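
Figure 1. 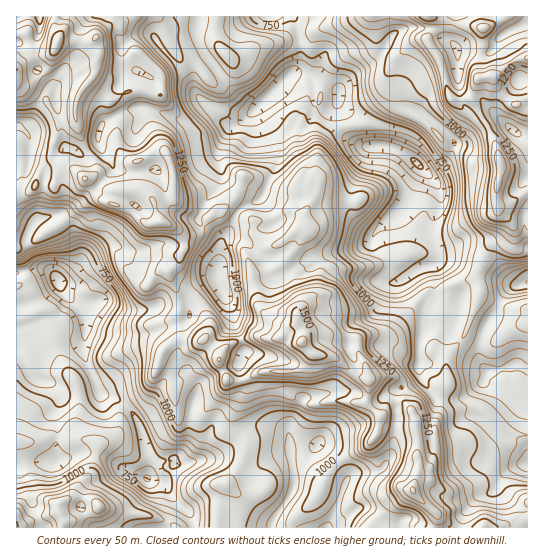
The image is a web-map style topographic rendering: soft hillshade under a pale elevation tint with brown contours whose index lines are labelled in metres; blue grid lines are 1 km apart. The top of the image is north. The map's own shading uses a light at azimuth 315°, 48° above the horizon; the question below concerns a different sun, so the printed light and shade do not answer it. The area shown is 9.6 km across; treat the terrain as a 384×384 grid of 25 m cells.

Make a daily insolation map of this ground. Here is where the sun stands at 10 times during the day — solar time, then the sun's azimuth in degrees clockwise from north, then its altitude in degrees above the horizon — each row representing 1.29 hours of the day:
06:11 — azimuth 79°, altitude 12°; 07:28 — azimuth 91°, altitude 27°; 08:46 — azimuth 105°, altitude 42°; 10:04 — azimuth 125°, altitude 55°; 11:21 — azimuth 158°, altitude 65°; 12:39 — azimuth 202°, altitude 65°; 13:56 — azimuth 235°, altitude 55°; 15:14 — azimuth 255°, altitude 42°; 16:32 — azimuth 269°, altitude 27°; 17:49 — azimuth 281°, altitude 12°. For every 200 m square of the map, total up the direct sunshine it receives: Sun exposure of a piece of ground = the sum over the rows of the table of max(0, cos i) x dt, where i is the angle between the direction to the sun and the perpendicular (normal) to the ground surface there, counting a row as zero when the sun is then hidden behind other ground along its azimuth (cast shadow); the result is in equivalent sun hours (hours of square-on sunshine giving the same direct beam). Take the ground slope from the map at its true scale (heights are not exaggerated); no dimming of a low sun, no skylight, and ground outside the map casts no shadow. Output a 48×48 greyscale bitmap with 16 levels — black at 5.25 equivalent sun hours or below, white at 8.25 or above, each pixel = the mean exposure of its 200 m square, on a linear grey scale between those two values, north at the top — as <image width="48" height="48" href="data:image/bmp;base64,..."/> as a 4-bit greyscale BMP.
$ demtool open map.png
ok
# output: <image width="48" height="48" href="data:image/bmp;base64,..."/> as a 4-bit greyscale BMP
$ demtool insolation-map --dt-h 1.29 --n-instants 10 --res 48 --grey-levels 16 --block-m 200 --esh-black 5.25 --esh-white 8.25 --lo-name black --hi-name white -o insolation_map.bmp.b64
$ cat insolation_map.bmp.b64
<image width="48" height="48" href="data:image/bmp;base64,Qk32BAAAAAAAAHYAAAAoAAAAMAAAADAAAAABAAQAAAAAAIAEAAATCwAAEwsAABAAAAAAAAAAAAAAABEREQAiIiIAMzMzAERERABVVVUAZmZmAHd3dwCIiIgAmZmZAKqqqgC7u7sAzMzMAN3d3QDu7u4A////AKrM3N3e7d2mis3d3a3tzdh7y8m9yVaIzXesub3MyVRWu83u3rnNzNx43cvKimEUe2unrcdIgwRs7M7u7tiMy73s3MyGq6VVikUgCHJDAASb3e7c3dp72qu7urqtqb3Jk2YxA6tQF4rId4m8zLuru7uoZGnJVpvKU8qZUjZpzt3IUza926vKq83dlZu5ibvMmO3u24rO7d7d3MvN3KrKiM3MuIyJm9zM3e7u7u3e2r3d3u7d3LvLqqqty5qam9zM3cvNzMu8p63c3u7tzczc3Lp7u8yZiru7zbuqvLmaaLy+7t3t3czt3typybyImZrMu8zKiqZ5a8u9ze3u7c3dzNzcuapkrLzKvMu8qpWZzdvcvO3u3czLu7vbi5dFq7qazaiJzHi93NzbvMzu7u7dyqm8t0E73IWLzZib3Grcus3Lu6vN3cu7zdzNzbOKypqs3L3dx1zcyZ273bgmmZrdy8zJZiV4qcyrvM3clYvty4zM3LuIZGnN3biRJaupzN3e3t3dmJis3JrN3auKvMzMl2pkjMqrvd3u7t3cqqiZvKisrbI7u8yqq8ur3aqavd3e7t3dyZmbvNypVoEEaJ26uoU3qZu73Ny87t7ctploiJrdh0FGnKrYmrtzR6zM3N27zcu5NspmnMqs2wBoqXiL3LpnZozM3M3czOyBTMq5rN3d2AOHhkJazZMiISnd3c3IEdpCi7y4rN3ttFiauYMBQhEkVzOL3typg6c5vMypy83dppiLzdyDNGm83ccyOM3N7qisuqybzLvNqahrrN3Mqpes3e2pd63dupZoq6urzMzNq6l6vt3dyVQ1q8y8y6zdy8yZqqrM3t3MvLtq3d7u3bqHiIiL3bzd7dvMu6zu25q9rMyM25zu3LupiImsztzd3bqavd3cu8yGe+283cnMu7y5mIqpnMq828vMzduZyrqcyb3Ieb3Mu83JmpmGaqre3Ou7vdqrztzcq3rcmbu828zbeal0Z6m8vczNzdzN7cvJm6at27zd3Ll4Z5g0d6msqpe73M2GiZnGZ5aO24nN25UABIMXqKl8yrjN2kmazcy0eIczWGWMuVEANjBquaqNu7q9ubicqt2VmZcgBGQnpBABM0mrypqaerqdzcWrUXtmqpZmV2QQEDNUasu7uZmVapuc3riLqVQnq4RJmrhRBJqqvMyri8qkas283ap6zKZZtVmXirzJeLzM3cq6zMymrc3MzKzLy7q8Q63bd4vLeIrNy8y8vN2Lzc3bvM3d28zGWc3dt2erurzd3c3MrezNze3Lu93L3dx3mL3d3Jisubu83d25l73th9zcu83bmqt6mc3cvLiJq8us3d25Yp7rmLrN3c27u8xby6zuy8qazd2qzd26dGeavI3d3M2rzbJc2q3t3MzM3u7czd27h2Y3vKy9zc2IeiS8usys3d7dzd3du926iqyYdah6vM2Kg1rMvMmaq7y93t3eyszIrd3IiKYomnVsy9zMzMu2EEm83u7u3KaM3d28l3MnWHGdzd3MzN23ZFm8q83u7dvNzJVc7Q=="/>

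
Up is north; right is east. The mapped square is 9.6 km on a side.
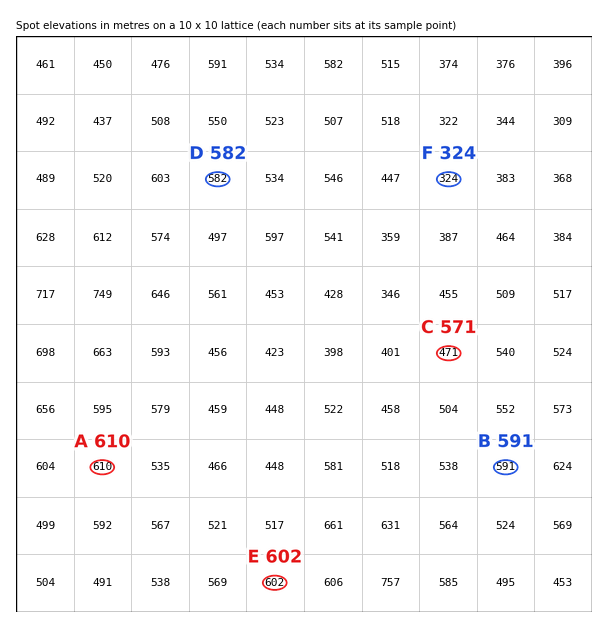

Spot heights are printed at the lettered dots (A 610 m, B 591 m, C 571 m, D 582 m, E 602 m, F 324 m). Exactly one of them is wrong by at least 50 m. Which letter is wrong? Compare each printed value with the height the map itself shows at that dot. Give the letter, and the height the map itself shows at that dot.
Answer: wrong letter C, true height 471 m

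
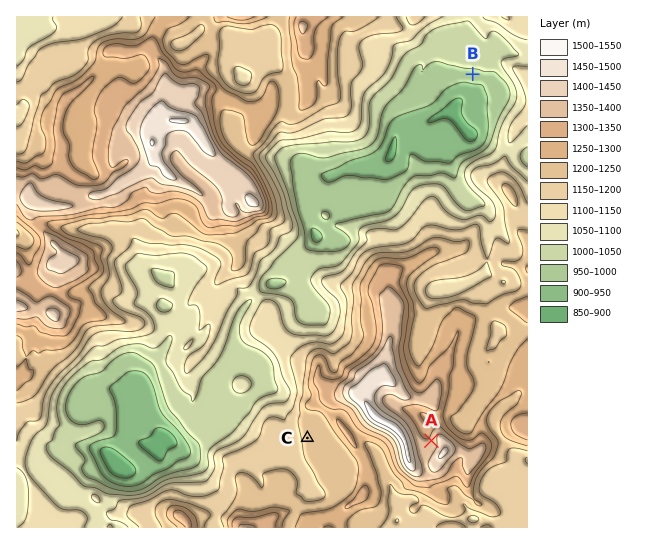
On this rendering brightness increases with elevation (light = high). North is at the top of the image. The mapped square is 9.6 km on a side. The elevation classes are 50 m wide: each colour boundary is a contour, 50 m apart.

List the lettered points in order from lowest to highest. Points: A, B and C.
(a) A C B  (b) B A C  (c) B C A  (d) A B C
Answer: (c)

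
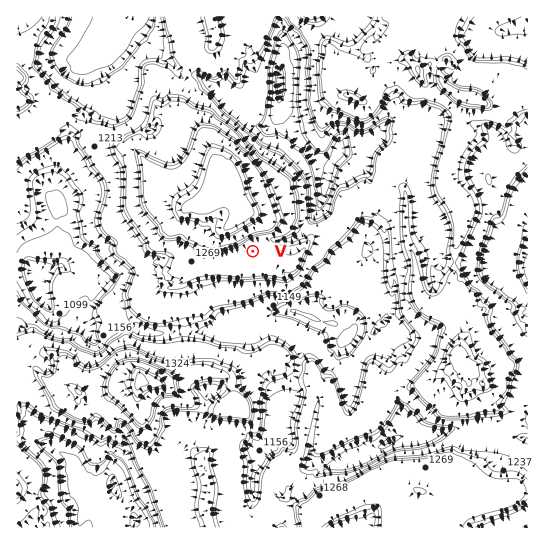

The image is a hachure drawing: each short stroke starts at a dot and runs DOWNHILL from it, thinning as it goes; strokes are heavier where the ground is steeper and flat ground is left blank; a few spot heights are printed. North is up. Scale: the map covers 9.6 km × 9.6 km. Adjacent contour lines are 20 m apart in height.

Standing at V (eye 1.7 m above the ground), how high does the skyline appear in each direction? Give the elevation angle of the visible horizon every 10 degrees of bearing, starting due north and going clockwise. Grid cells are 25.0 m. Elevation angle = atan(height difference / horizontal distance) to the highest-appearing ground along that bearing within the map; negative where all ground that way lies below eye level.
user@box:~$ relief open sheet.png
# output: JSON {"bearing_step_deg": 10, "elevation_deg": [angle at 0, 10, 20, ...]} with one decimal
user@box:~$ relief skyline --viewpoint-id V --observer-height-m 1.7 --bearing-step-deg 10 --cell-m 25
{"bearing_step_deg": 10, "elevation_deg": [9.6, 7.8, 7.2, 6.5, 4.9, 0.6, -0.0, -0.0, -0.0, -0.2, -0.0, 0.1, 0.7, -0.0, -0.0, 0.0, -0.0, -0.1, -0.4, -0.0, -0.1, 1.0, 2.0, 0.7, -0.0, -0.1, -0.1, 1.6, 4.9, 6.7, 8.8, 10.3, 11.0, 11.2, 11.1, 10.6]}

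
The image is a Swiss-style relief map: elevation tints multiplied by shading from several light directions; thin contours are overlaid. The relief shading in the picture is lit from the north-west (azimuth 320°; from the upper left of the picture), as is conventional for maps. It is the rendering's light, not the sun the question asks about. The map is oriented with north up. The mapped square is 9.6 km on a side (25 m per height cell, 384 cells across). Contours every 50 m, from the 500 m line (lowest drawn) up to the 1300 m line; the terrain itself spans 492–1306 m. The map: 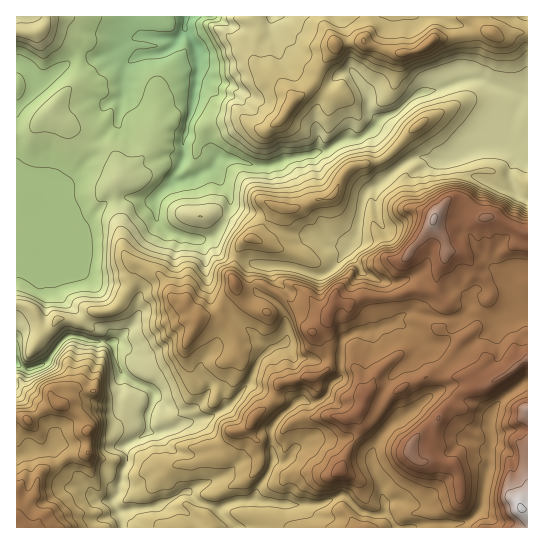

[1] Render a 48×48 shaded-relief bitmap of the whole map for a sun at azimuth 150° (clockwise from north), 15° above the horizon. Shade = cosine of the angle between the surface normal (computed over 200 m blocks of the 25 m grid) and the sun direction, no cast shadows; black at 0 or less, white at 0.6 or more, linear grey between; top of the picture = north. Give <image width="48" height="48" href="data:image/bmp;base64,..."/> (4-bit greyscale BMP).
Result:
<image width="48" height="48" href="data:image/bmp;base64,Qk32BAAAAAAAAHYAAAAoAAAAMAAAADAAAAABAAQAAAAAAIAEAAATCwAAEwsAABAAAAAAAAAAAAAAABEREQAiIiIAMzMzAERERABVVVUAZmZmAHd3dwCIiIgAmZmZAKqqqgC7u7sAzMzMAN3d3QDu7u4A////AGRWV4hlMhEkZTWGVUMzNFEDSZmazXAlh2VEVmZnZUIkRWVEREREMkRmVWh4ncQUZldkVnh2eJlkRYuHVoiaqEeqhmZmatkSRFaYeIunRpu5ZWist6ur7+upmImXV7kAIzSbqbupRWiruXVp11h2fP2YiKzLh5kQEwFJu9yqM1VomqllqTMyE5p3eKvLh4lAA0MkaMyGMCI1Z3mXimQhACmXRYiIZolRE4d1RZyWQAAAI0epmZhkIBjZICd4dXhhIpuYZZ65lAAAAASLqHmoZWjdUAJ5mIhjI4u6hWvIiFZTEAAHzESZmZq+wwAoq7hTRhOrt2i3eGRod1AAbrISNFer21ACmrtxJAA4mIy3aGNXmJcABtkyAAOJrsgAOK3EAAADV43HRXVWmWqQAZ3KgQFZed2jFYz9MAAAA1i2VndWiYm5ADm8ygAWc1m5VGeu6RAAACS3Z4dniJmsUAADfGMjhjNWVEVG30xQAAJ4VlVpqGebkQABSHRCSHQzUyRCWUv2AAA3RWVIymV4p0E3mHNUJGZUVkNCIzPPUlVnVmZEvJZnm5RHq5RVQ0ZnVXVDI2Rt+7zcdUVki6honMY0nMqHVVVmZFdlM3YzeJvdtiNWaJh4m7kyWc26l2ZmhkZ2VFMQABJayUJWVFeYZphDFprLqqh4mWeYdiAQAAACmVIkUhSoZWVCAFN3aKqIeHaIdxJVQQABaWIAMgF2QyAAAAEAI1Z4iIdnd1ZmZUMiaHMAIQABAAAAAAADV4ZYqZh3dmZmZmMjVTEAAQAENENHgwADd8t3u5iJiGZmZmMCQwAAAQAZu6mHd0AAAEuWipiIqmZmZmMAMxERIwAIqZhmZ3QAAASnZ3mXiWZmZmQQNUNXiWAAVnmYiJdDAAB5d4mZZGZmZmUhRWRpq6QABpvLqqhUVRAph3iXIHdmZmYyVlQ0RXYAJom8zLlSM0AEmGMxAHd2ZmdlaHQAACQQEhE2m9tyAAAANjAAAGZmZlV4mrggABIQAAAABLykAAAAAAAAFWZ3dlRWiKuFQzMQAAAAAG3bUAAAAABGZHd3d2RFZnmmd1QhEgAAAAfN2EQgAARWY3h3iHZUVniWaHdnrKZBAAAUnah2UyI0VniIiHZVVXiXV4ma3/7bdAAABt26h2VFZmiIiHdUVWeYR4iZrv/tvJQgAH7sqHd2Z0aId3d1VVaZNWVmRs7Lq8umEAbdyod3dzNnd3ZmVVZ5QjIzIEzbmsurgQAou6h3dlIld3dmRVZ4UiACMhbdmbuJuzAASJh3doUSaIiHVVZ4cyEEVTJ8poiHfMUAAld3d3dSNnd3VVZ4hDM1ZkI3p1aHetuGQ0Z3iGeGNGZnZEVohDNVVUNEnIeZq//Kh3eJmXiqdWZmZDNHdTNFVEREfvy7zf//26q7y6vMqIh3dmU1ZURFVURESv7Lho3//9ze7bzMqYmHd3h0ZmVFZVRDE2h3MABN7czMzZebqYiId3iWVDJFZURDEAAEMiABV3Znd0NqqYmId3ioQwA2dkREMAECVEMAE1QTRA=="/>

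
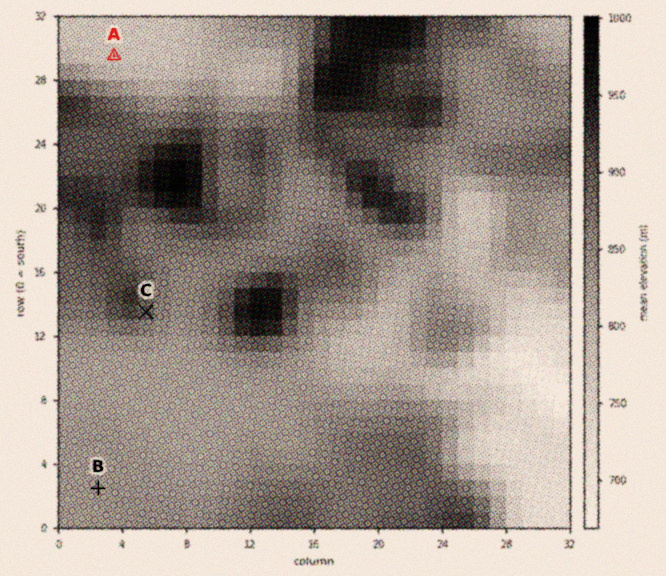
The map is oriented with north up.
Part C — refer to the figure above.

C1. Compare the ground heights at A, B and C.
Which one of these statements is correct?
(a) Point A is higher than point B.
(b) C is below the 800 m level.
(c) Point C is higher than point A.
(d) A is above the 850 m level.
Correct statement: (c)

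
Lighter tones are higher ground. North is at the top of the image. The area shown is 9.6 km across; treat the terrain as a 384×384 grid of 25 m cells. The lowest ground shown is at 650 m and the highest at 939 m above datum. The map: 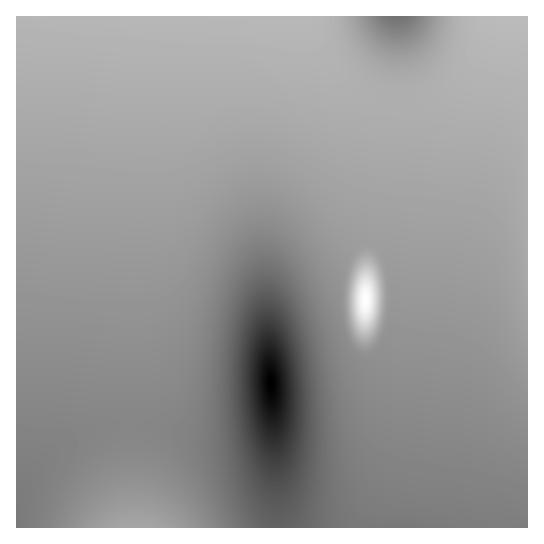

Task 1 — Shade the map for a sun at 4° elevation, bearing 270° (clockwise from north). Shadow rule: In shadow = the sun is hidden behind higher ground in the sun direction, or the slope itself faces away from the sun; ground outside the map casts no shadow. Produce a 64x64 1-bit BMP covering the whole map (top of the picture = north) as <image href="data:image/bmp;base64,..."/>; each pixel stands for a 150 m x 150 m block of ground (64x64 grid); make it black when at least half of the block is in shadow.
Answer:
<image width="64" height="64" href="data:image/bmp;base64,Qk0+AgAAAAAAAD4AAAAoAAAAQAAAAEAAAAABAAEAAAAAAAACAAATCwAAEwsAAAIAAAAAAAAA////AAAAAAAAAAAAAAAAAAAAAAAAAAAAAAAAAAAAAAAAAAAAAAAAAAAAAAAAAAAAAAAAAAAAAAAAAAAAAAAAAAAAAAAAAAAAAAAADgAAAAAAAAAfAAAAAAAAAB+AAAAAAAAAH4AAAAAAAAA/gAAAAAAAAD/AAAAAAAAAP8AAAAAAAAA/wAAAAAAAAD/AAAAAAAAAP8AAAAAAAAB/wAAAAAAAAH/AAAAAAAAAf8AAAAAAAAB/gAAAAAAAAD+AAAAAAAAAP4AOAAAAAAA/AA+AAAAAAD8AD+AAAAAAPgAP+AAAAAAeAA/8AAAAAAgAD/4AAAAAAAAP/AAAAAAAAA/4AAAAAAAAD+AAAAAAAAAPgAAAAAAAAA4AAAAAAAAAAAAAAAAAAAAAAAAAAAAAAAAAAAAAAAAAAAAAAAAAAAAAAAAAAAAAAAAAAAAAAAAAAAAAAAAAAAAAAAAAAAAAAAAAAAAAAAAAAAAAAAAAAAAAAAAAAAAAAAAAAAAAAAAAAAAAAAAAAAAAAAAAAAAAAAAAAAAAAAAAAAAAAAAAAAAAAAAAAAAAAAAAAAAAAAAAAAAAAAAAAAAAAAAAAAAAAAAAAAAAAAAAAAAAAAAAAAAAAAAAAAAAAAAAAAAAAAAAAAAAAAAAAAAAAAAAAAAAAAAAAAAAAAAAAAAAAAAAAAAIAAAAAAAAAD4AAA=="/>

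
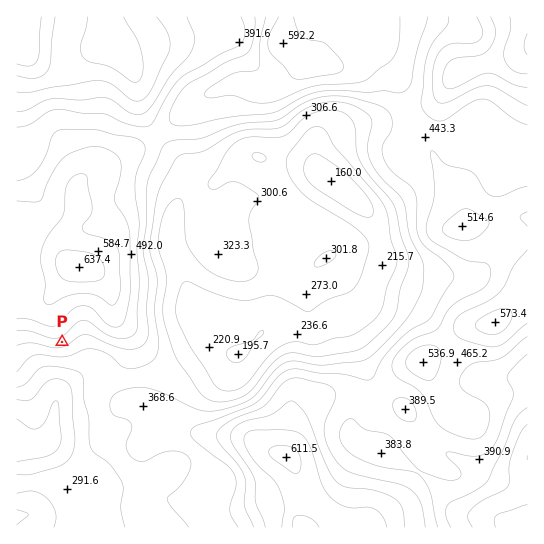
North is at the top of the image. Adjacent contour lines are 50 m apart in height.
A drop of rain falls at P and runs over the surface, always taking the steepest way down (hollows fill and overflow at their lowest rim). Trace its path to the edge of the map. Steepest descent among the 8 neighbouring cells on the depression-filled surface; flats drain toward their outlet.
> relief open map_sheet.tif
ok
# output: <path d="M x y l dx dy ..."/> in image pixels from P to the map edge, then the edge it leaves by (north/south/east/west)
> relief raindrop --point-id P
<path d="M62 342l0 43-3 4 0 4-2 5 0 5-2 2 0 6-1 2 0 8-1 1-2 12-4 8-4 0-6 4-19 0-1-1"/>
exit: west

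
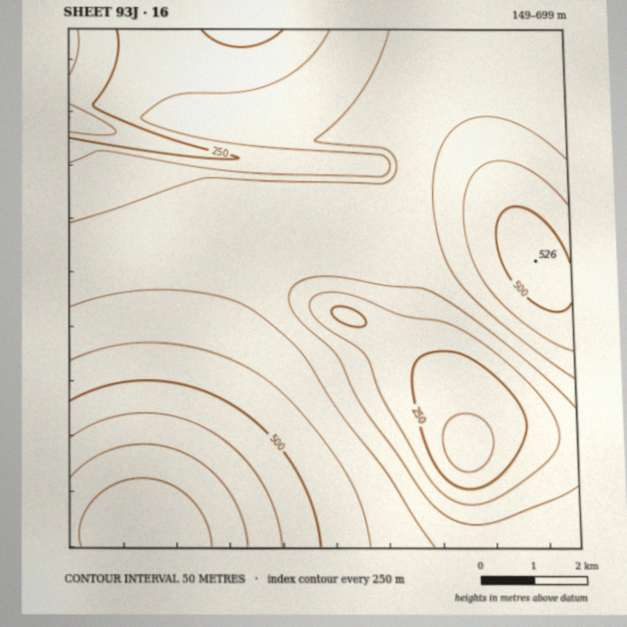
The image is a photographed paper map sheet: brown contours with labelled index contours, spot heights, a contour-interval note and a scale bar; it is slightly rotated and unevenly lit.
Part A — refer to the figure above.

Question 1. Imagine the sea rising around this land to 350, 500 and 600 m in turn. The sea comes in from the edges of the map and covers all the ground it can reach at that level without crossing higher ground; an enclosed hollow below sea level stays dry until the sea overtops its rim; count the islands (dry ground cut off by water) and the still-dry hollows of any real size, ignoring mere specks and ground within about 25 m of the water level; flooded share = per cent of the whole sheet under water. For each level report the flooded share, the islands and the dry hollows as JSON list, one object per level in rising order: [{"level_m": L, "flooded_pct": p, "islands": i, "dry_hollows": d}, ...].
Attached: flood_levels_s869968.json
[{"level_m": 350, "flooded_pct": 35, "islands": 0, "dry_hollows": 0}, {"level_m": 500, "flooded_pct": 85, "islands": 0, "dry_hollows": 0}, {"level_m": 600, "flooded_pct": 94, "islands": 0, "dry_hollows": 0}]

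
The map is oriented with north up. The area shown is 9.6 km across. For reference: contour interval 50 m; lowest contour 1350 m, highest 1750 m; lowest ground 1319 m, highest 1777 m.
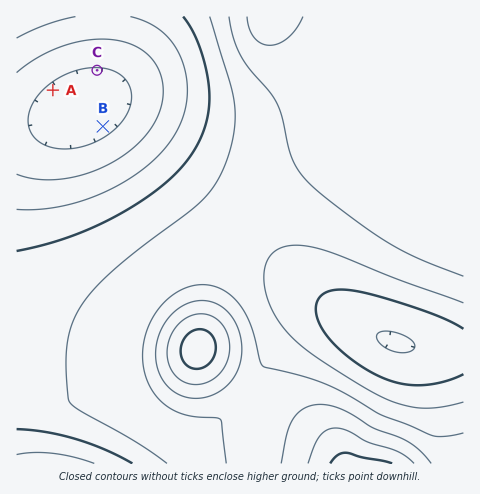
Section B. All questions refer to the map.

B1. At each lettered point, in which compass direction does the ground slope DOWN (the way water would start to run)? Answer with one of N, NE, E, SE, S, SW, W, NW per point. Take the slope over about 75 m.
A SE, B NW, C S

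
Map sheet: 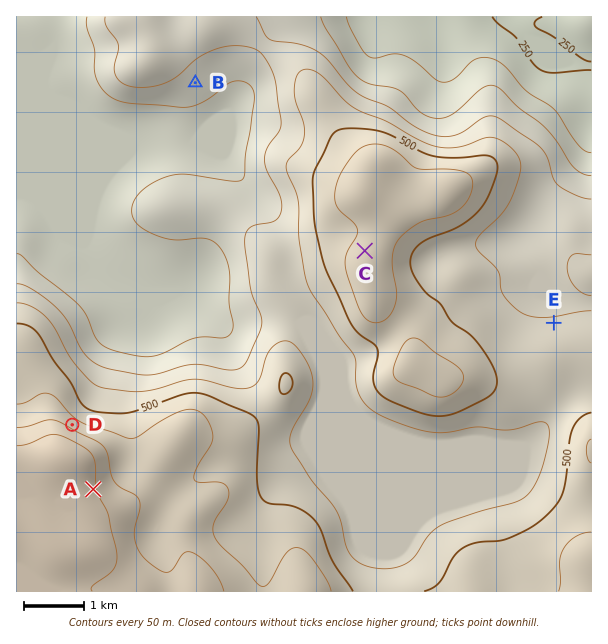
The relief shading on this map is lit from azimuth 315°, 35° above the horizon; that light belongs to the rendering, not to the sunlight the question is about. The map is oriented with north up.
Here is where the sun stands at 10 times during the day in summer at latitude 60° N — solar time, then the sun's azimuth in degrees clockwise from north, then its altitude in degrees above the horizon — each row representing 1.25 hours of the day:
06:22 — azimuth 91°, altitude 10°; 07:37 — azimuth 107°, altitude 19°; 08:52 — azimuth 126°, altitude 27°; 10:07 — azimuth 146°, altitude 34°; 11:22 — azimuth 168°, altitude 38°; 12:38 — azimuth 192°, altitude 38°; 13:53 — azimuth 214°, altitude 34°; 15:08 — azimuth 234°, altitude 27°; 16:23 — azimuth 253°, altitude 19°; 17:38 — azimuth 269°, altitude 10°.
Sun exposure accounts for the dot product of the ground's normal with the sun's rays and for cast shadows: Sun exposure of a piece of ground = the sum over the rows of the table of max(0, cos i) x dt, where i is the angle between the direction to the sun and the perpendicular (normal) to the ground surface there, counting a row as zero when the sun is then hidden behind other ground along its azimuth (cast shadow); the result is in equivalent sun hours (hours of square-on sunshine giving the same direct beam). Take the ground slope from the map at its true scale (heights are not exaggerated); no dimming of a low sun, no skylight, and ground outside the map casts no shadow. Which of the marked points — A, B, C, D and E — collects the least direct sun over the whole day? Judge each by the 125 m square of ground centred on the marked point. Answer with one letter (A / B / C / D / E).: D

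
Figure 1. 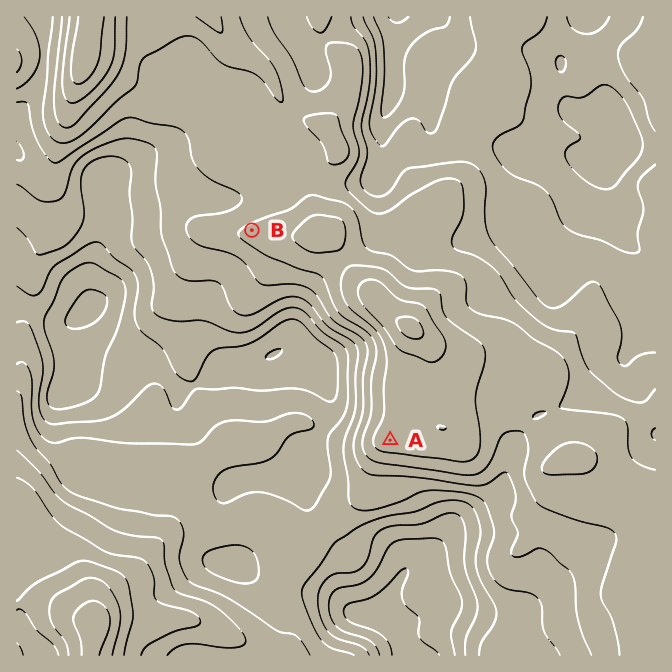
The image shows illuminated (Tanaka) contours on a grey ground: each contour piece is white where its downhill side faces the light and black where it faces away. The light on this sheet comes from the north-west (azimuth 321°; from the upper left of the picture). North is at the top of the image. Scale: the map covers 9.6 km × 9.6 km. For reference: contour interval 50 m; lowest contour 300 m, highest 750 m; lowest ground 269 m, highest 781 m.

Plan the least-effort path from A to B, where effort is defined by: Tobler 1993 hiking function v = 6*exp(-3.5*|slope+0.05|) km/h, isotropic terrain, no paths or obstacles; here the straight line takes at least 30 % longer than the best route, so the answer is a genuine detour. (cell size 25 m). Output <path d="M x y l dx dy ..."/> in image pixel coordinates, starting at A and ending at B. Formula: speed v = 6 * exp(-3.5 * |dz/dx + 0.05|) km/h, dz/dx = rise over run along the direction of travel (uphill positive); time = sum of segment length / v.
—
<path d="M390 440l0-33-8-17 0-42-7-13-11-12-17-8-9-8-13-27-7-7-50-25-14-15-2-3"/>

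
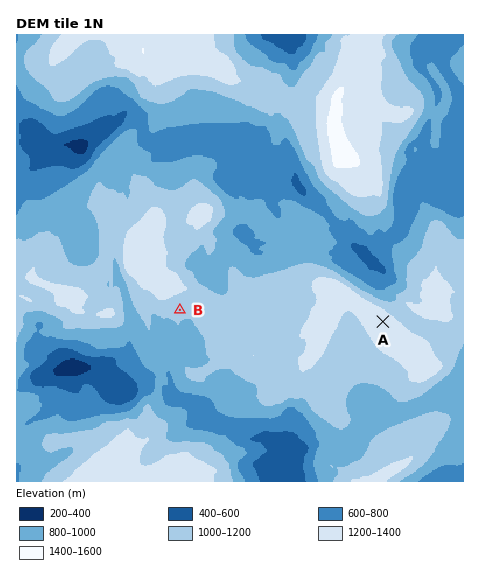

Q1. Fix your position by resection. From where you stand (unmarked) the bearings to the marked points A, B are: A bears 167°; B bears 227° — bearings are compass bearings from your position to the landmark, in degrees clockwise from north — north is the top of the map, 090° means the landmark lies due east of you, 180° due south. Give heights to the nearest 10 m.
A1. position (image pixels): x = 345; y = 156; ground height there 1420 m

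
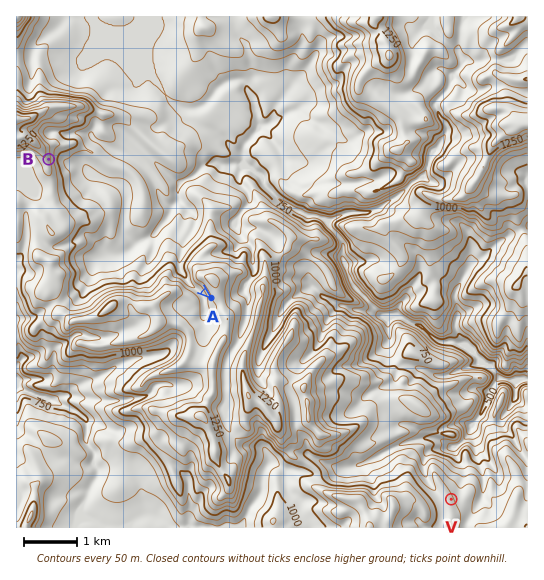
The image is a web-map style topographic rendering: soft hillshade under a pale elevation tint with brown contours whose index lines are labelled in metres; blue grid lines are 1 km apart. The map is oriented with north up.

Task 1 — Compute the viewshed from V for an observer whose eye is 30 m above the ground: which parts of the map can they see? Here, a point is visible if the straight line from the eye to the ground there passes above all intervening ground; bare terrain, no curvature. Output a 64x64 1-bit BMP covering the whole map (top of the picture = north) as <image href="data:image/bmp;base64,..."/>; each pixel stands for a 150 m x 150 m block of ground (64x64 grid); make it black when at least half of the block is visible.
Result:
<image width="64" height="64" href="data:image/bmp;base64,Qk0+AgAAAAAAAD4AAAAoAAAAQAAAAEAAAAABAAEAAAAAAAACAAATCwAAEwsAAAIAAAAAAAAA////AAAAAAAAAAAAAAAG/QAAAAAAAB98AAAAAAAAH/wAAAAAAAA/vgAAAAAAAH+eAAAAAAAAd5YAAAAAAABkhgAAAAAAAECMAAAAAAAAAJwAAAAAAAAAGAAAAAAAAAAwAAAAAAPCBiAAAAAAwD4YIgAAAADMHnwQAAAAAAwP85gAAAAAD4/B2AAAAAAP4AEZAAAAAA/wAxAAAAAADvgB8AAAAAAGAAANAAAAAAMABg8AAAAAAcAAHwAAAAAAYAA/AAAAAAAwAH8AAAAAAAAA/gAAAAAAAAz/AAAAAAAAHAcAAAAAAAA/hwAAAAAAAB/vAAAAAAAACv8AAAAAAAfOeAAAAAABA/8BAAAAAAEB/wAAAAAAAAH/AAAAAAAAA/+AAAAAAA8/f8AAAAAAMH//8AAAAAAAf/j4AAAAAAAB8fwAAAAAAgA//gAAAAAHAD//AAAAAAn8MP4AAAAAAAMA4AAAAAAAAIBgAAAAAAAAwDAAAAAAAAfAEAAAAAAAA4AYAAAAAAAAgB8AAAAAAAAgDwAAAAAAAAAPAAAAAAAAMAwAAAAAAAAAAAAAAAAAOAAAAAAAAAB4AAAAAAAAADgAAAAAAAAAGAAAAAAAAAAYAAAAAAAIAA8AAAAAAD4AAwAAAAAB/8AAAAAAAAPp4AAAAAAAA//gAAAAAAAB/+AAAAAAAAB/4AAAAA=="/>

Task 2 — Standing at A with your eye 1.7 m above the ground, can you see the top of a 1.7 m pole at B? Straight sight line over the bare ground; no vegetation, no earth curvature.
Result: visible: true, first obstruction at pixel None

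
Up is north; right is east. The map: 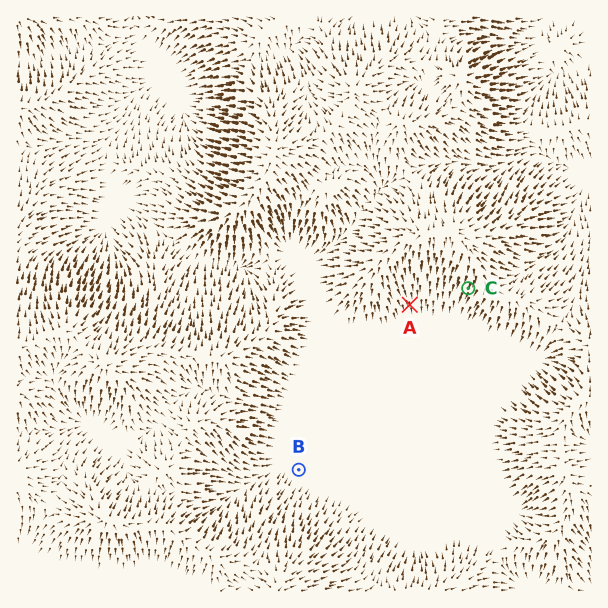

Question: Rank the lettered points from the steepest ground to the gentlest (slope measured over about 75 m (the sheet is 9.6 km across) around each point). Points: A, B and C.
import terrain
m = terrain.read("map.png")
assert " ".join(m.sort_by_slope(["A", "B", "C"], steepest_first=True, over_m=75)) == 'C A B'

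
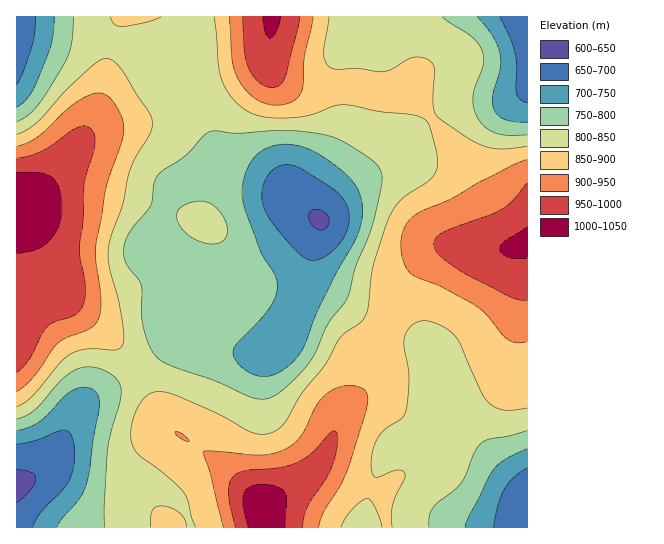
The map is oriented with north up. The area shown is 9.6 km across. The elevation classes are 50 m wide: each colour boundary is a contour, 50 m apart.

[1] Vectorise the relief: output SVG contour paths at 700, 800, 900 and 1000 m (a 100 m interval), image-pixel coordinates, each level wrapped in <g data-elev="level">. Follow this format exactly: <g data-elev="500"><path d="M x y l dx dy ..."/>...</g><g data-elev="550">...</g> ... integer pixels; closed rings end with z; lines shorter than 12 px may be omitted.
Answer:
<g data-elev="700"><path d="M494 527l4-21 7-17 9-12 13-9"/><path d="M17 444l17-3 29-11 7 3 4 9 0 20-4 17-7 11-22 23-8 14"/><path d="M309 260l-11-7-17-20-12-15-6-12-1-12 3-13 6-10 10-6 8 0 9 2 29 18 14 11 7 13 1 8-1 9-3 9-5 8-9 9-8 6-8 2z"/><path d="M527 103l-7-4-3-5 0-28-2-13-5-15-10-21"/><path d="M35 17l0 16-3 13-9 27-6 12"/></g><g data-elev="800"><path d="M429 527l0-10 3-8 29-26 5-9 8-21 7-9 8-5 20-3 18-6"/><path d="M17 419l9-3 9-6 27-31 15-10 9-2 11 1 12 5 8 6 3 7 1 8-13 55-4 56 1 22"/><path d="M254 398l-40-18-44-15-9-4-6-6-7-12-5-18-2-40-15-23-3-9 2-10 6-14 19-23 4-23 4-8 5-5 23-15 22-22 7-2 23 2 49-3 23 2 20 4 14 6 22 13 10 8 4 7 2 7 0 8-9 40-17 41-9 32-19 27-17 36-16 17-18 17-11 4z"/><path d="M206 243l12 0 5-2 3-4 1-10-5-12-7-8-9-5-12 0-11 4-5 4-1 4 0 5 3 7 11 11z"/><path d="M527 135l-18 0-11-1-11-5-8-8-5-11-1-12 2-11 8-22-1-14-3-6-6-7-31-21"/><path d="M73 17l-1 26-8 20-27 43-10 10-10 6"/></g><g data-elev="900"><path d="M319 527l5-16 15-24 7-13 19-60 3-12-1-7-2-5-7-3-8-1-9 1-15 7-10 12-16 31-8 8-10 6-12 3-12 1-54-4 19 76"/><path d="M185 441l4 1 0-1-7-7-7-3 2 4z"/><path d="M17 391l8-5 9-9 24-34 8-5 24-9 5-5 4-6 2-19-5-40 0-14 10-59 17-48 1-9-1-8-5-12-8-11-8-5-8 1-11 4-12 8-34 32-10 5-10 3"/><path d="M527 159l-13 6-33 16-31 18-34 15-6 5-5 8-3 8-1 10 3 17 3 7 4 5 31 13 34 19 10 8 16 20 7 6 8 3 10-1"/><path d="M230 17l2 42 6 20 8 11 9 9 11 5 11 1 16-4 5-4 4-6 2-34 9-40"/></g><g data-elev="1000"><path d="M285 527l2-28-2-6-7-6-16-3-12 3-6 7-1 12 5 21"/><path d="M17 254l20-5 12-8 10-15 3-17-3-20-3-7-5-5-10-4-24-1"/><path d="M527 227l-23 15-4 7 2 5 7 3 8 2 10-1"/><path d="M263 17l2 16 2 4 3 1 3-1 4-6 4-14"/></g>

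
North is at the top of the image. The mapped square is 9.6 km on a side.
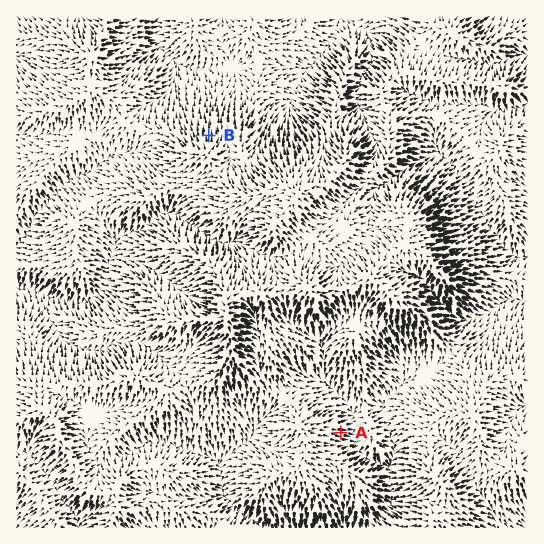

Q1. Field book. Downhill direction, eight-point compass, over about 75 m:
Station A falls E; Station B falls N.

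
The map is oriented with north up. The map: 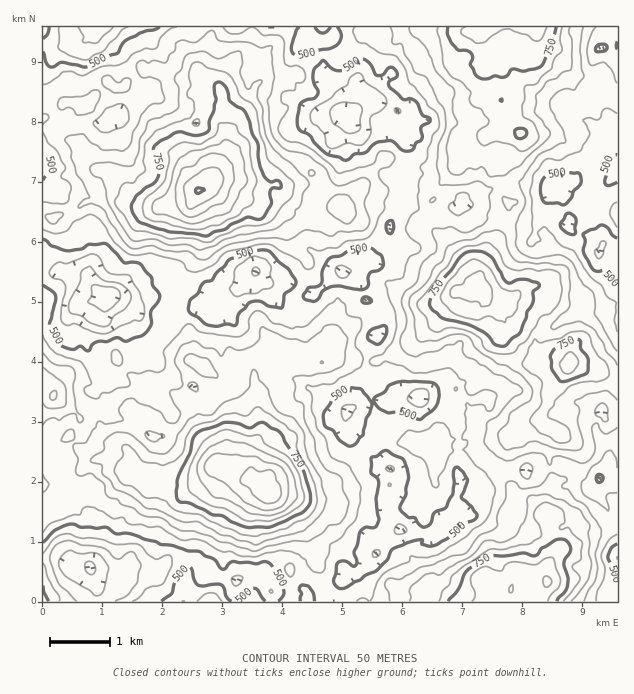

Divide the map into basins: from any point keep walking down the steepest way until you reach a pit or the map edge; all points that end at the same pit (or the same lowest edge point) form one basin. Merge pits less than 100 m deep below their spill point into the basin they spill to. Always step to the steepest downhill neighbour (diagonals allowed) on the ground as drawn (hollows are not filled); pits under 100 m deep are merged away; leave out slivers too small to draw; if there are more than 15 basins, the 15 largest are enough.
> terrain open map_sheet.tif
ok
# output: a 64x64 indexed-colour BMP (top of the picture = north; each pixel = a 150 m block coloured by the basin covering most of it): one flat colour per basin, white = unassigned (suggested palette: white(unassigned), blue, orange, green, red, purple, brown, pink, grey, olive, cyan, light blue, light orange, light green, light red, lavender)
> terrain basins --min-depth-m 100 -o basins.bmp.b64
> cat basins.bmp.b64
<image width="64" height="64" href="data:image/bmp;base64,Qk12CAAAAAAAAHYAAAAoAAAAQAAAAEAAAAABAAQAAAAAAAAIAAATCwAAEwsAABAAAAAAAAAA////ALR3HwAOf/8ALKAsACgn1gC9Z5QAS1aMAMJ34wB/f38AIr28AM++FwDox64AeLv/AIrfmACWmP8A1bDFABERERERERERERERERERERERERERERERERERERd3d3d3EREREREREREREREREREREREREREREREREREREXd3d3cRERERERERERERERERERERERERERERERERERERd3d3dxERERERERERERERERERERERERERERERERERERF3d3d3ERERERERERERERERERERERERERERERERERERERd3d3cRERERERERERERERERERERERERERERERERERERF3d3dxERERERERERERERERERERERERERERERERERERERd3d3ERERERERERERERERERERERERERERERERERERERcXd3cRERERERERERERERERERERERERERERERERERERERF3dxEREREREREREREREREREREREREREREREREREREXd3d3EREREREREREREREREREREREREREREREREREREXd3d3cRERERERERERERERERERERERERERERERERERERd3d3dxERERERERERERERERERERERERERERERERERERF3d3d3ERERERERERERERERERERERERERERERERERERERd3d3cRERERERERERERERERERERERERERERERERERERF3d3dxERERERERERERERERERERERERERERERERERERF3d3d3EREREREREREREREREREREREREREREREREREREXd3d3cRERERMRERERERERERERERERERERERERERERERF3d3dxERETMzERERERERERERERERERERERERERERERERd3d3ERERMzMRERERERERERERERERERERERERERERERF3d3cRETMzMxERERERERERERERERERERERERERERERERdxERETMzMzERERERERERERERERERERERERERERERERERERETMzMzMRERERERERERERERERERERERERERERERERERETMzMzMzETMxERERERERERERERERERERERERERERERETMzMzMzMzMzERERERERERERERERERERERERERERERERMzMzMzMzMzMRERERERERERERERERERERERERERERESIzMzMzMzMzMzRERBERERERERERERERERERERERERIiIjMzMzMzMzMzNERERBERFEQTMzMxERERERERERIiIiIiMzMzMzMzMzNERERERERERDMzMzMREREREREREiIiIiIzMzMzMzMzM0REREREREREQzMzMzMREREREREiIiIiIjMzMzMzMzM0REREREREREREQzMzMzERERERIiIiIiIiMzMzMzMzM0RERERERERERERDMzMzMxERERIiIiIiIiIzMzMzMzMzREREREREREREREREMzMzMRERIiIiIiIiIjMzMzMzMzNEREREREREREREREREREQzEREiIiIiIiIiMzMzMzMzMzREREREREREREREREREREQzEiIiIiIiIiIzMzMzMzMzM0REREREREREREREREREQzMiIiIiIiIiIjMzMzMzMzMzNEREREREREREREREREQzMxIiIiIiIiIiMzMzMzMzMzM0REREREREREREREREMzMxEiIiIiIiIiIzMzMzMzMzMzREREREREREREREREMzMxESIiIiIiIiIjMzMzMzMzMzM0REREREREREREREMzMxEREiIiIiIiIiMzMzMzMzMzMzRERERERERERERERDMxERERIiIiIiIiIzMzMzMzMzMzNEREREREREREREREQxEREREiIiIiIiIjMzMzMzMzMzM0REREREREREREREREERERERIiIiIiIiZmYzMzMzMzM0REREREQREUREREREQREREREiIiIiIiJmZmMzNmZmZjREREREQRERVURERERBERERESIiIiIiImZmZmZmZmZmZERBERERERVVVEREREQRERERIiIiIiIiZmZmZmZmZmZmEREVVVVVVVVVRERERBERERIiIiIiIiJmZmZmZmZmZmYVVVVVVVVVVVVEREREQREREiIiIiIiImZmZmZmZmZmZhFVVVVVVVVVVVRFVVVFERESIiIiIiIiZmZmZmZmZmYREVVVVVVVVVVVVVVVVVUREREiIiIiIiJmZmZmZmZmZhERFVVVVVVVVVVVVVVVVVERERIiIiIiImZmZmZmZmZmEREVVVVVVVVVVVVVVVVVVREREiIiIiIiZmZmZmZmZmYRERVVVVVVVVVVVVVVVVVVEREiIiIiIiJmZmZmZmZmZmERFVVVVVVVVVVVVVVVVVERESIiIiIiImZmZmZmZmZmZhERVVVVVVVVVVVVVVVVURERIiIiIiIiZmZmZmZmZmZmZhEVVVVVVVVVVVVVVVVVERIiIiIiIiJmZmZmZmZmZmZmERVVVVVVVVVVVVVVVVVRIiIiIiIiImZmZmZmZmZmZhEREVVVVVVVVVVVVVVVVVUiIiIiIiIiZmZmZmZmZmZhEREVVVVVVVVVVVVVVVVVVSIiIiIiIiJmZmZmZmZmZmEREVVVVVVVVVVVVVVVVVVVIiIiIiIiImZmZmZmZmZmZhERVVVVVVVVVVVVVVVVERERIiIiIiIiZmZmZmZmZmZmEREVVVVVVVVVVVVVVVURERESIiIiIiJmZmZmZmZmZmZhERVVVVVVVVVVVVVVVVERERESIiIiImZmZmZmZmZmZmERFVVVVVVVVRFVVVVVVRERERIiIiIi"/>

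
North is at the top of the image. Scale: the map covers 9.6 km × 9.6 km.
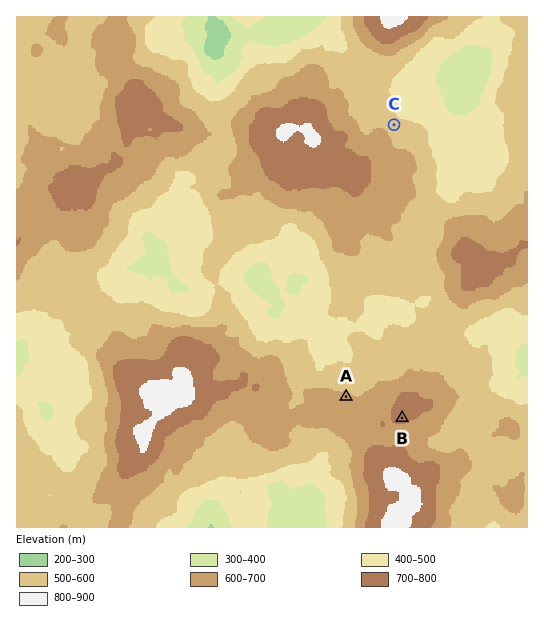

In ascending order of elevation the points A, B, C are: C A B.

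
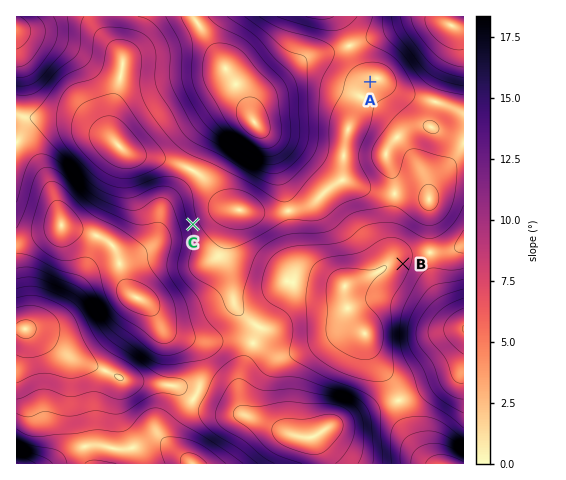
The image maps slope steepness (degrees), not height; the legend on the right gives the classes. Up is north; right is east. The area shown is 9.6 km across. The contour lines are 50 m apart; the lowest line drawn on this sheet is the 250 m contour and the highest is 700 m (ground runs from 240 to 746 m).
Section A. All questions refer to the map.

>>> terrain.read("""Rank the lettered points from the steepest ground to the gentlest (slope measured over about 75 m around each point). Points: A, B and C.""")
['C', 'B', 'A']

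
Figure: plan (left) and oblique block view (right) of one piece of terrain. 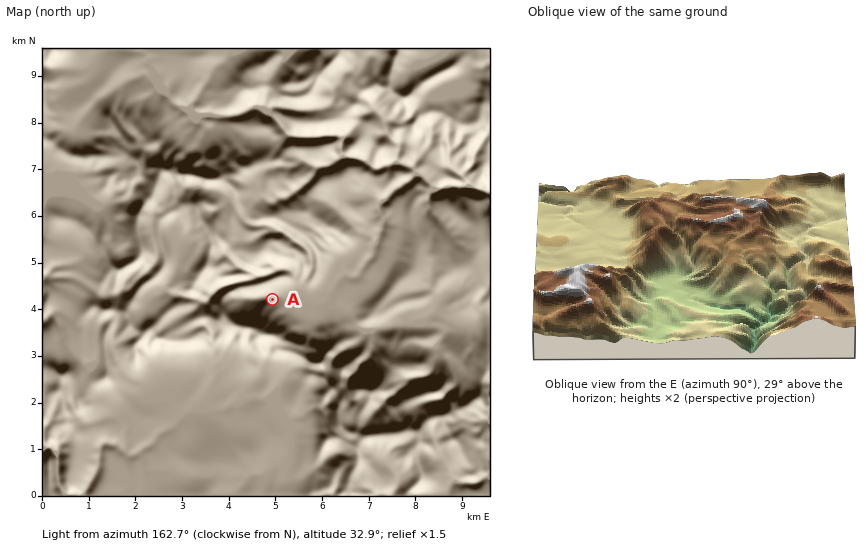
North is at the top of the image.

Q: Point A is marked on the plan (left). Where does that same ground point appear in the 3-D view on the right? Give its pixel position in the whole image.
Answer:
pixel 674 266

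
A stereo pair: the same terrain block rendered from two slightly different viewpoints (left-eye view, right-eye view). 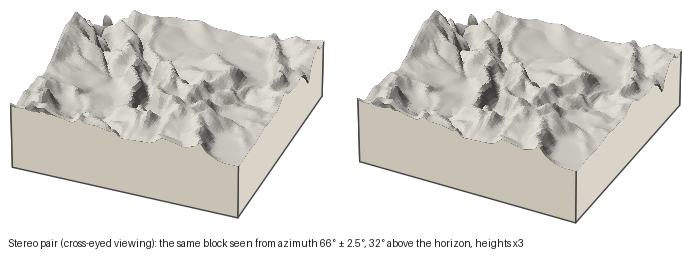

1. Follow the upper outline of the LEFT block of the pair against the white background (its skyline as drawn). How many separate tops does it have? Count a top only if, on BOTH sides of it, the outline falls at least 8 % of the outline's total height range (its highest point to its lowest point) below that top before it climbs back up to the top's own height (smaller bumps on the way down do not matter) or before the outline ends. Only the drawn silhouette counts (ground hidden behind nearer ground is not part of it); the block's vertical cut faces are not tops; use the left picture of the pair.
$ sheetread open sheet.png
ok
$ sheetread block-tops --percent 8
3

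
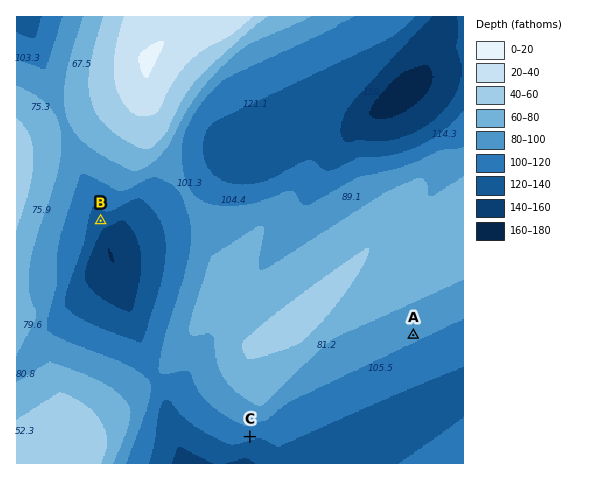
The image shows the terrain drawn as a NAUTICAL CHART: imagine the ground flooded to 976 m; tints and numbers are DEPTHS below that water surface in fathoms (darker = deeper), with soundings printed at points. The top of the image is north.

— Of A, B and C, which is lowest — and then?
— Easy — B C A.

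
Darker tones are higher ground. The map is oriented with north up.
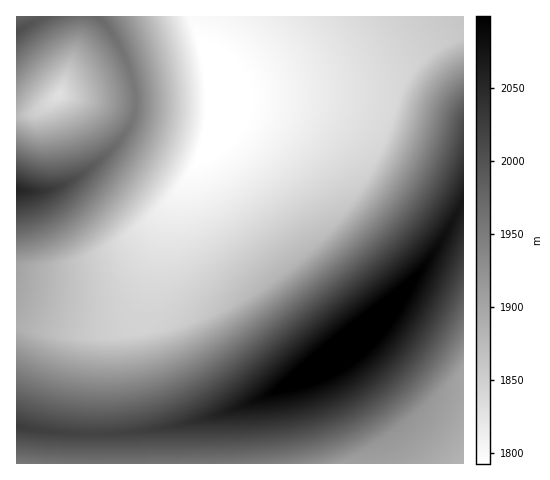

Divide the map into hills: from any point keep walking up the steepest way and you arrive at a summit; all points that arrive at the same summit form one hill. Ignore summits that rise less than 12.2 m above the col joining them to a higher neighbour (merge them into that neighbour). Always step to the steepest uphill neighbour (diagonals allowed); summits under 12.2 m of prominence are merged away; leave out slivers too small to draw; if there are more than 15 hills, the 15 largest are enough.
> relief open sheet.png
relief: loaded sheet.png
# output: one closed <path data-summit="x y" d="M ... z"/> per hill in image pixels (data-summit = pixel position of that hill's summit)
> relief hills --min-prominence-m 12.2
<path data-summit="349 344" d="M463 16l-271 1 0 4 15 39 4 16 2 19-1 27-5 18-9 21-28 39-30 114-10 15-19 5-38 2-57-8 1 136 447-1z"/><path data-summit="17 189" d="M210 86l-114 13-19 0-17-5-19 15-9 5-16 3 1 211 40 6 40 2 25-4 12-7 12-28 24-97 23-31 16-32 4-26 0-16z"/><path data-summit="17 32" d="M192 16l-175 0-1 100 16-2 16-9 12-11 17 5 19 0 57-6 4-2 5 1 4-2 9 1 1-3 12 2 1-3 13-1 8 0 1 2-4-28z"/>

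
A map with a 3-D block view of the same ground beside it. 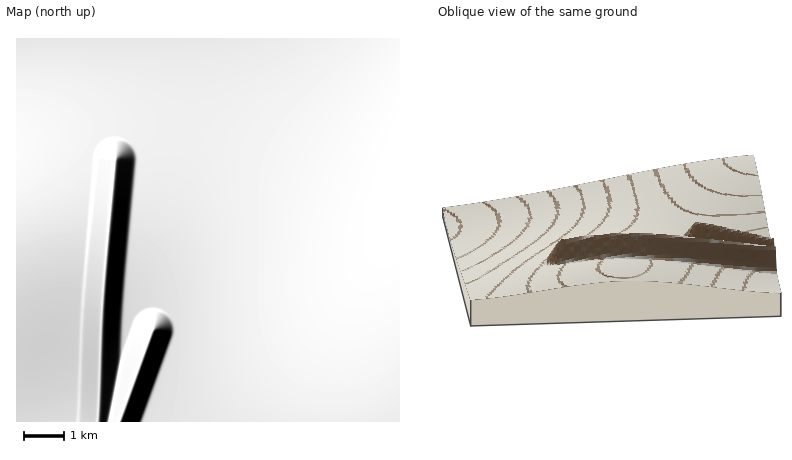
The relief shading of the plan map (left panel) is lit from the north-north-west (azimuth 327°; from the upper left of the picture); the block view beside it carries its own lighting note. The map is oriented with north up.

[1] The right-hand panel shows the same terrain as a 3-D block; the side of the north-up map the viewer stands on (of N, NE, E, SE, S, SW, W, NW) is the W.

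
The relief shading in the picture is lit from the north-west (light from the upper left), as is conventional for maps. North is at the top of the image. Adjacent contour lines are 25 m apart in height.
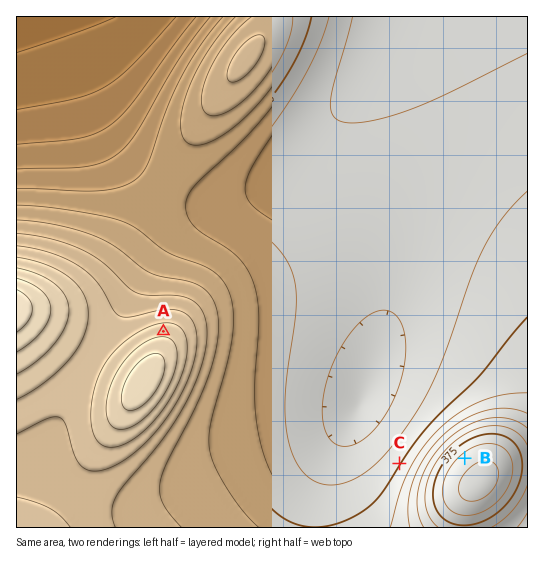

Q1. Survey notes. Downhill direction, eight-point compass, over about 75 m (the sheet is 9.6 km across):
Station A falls N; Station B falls NW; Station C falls NW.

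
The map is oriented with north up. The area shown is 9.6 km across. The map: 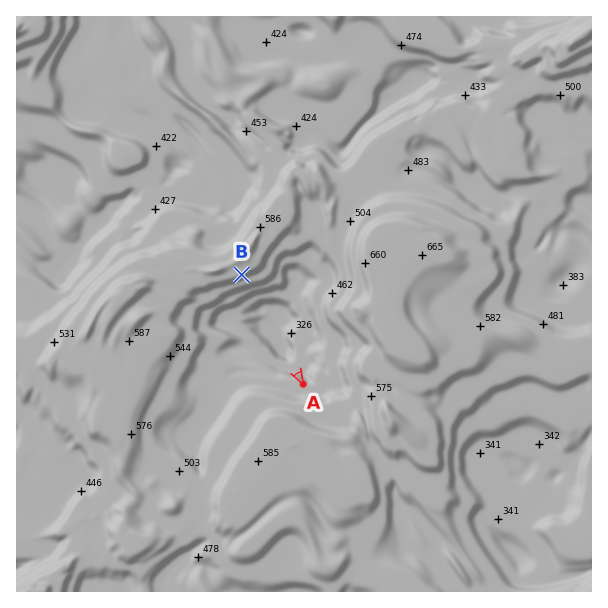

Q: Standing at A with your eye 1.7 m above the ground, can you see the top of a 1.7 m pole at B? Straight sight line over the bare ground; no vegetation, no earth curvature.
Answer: yes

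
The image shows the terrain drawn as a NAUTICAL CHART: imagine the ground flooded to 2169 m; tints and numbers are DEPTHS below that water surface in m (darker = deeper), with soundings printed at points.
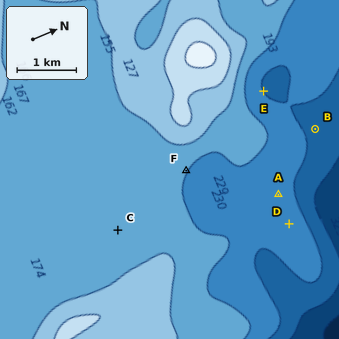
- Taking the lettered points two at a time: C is above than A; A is above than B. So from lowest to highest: B A C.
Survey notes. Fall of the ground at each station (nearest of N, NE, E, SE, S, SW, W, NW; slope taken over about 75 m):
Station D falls N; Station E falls N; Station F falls NE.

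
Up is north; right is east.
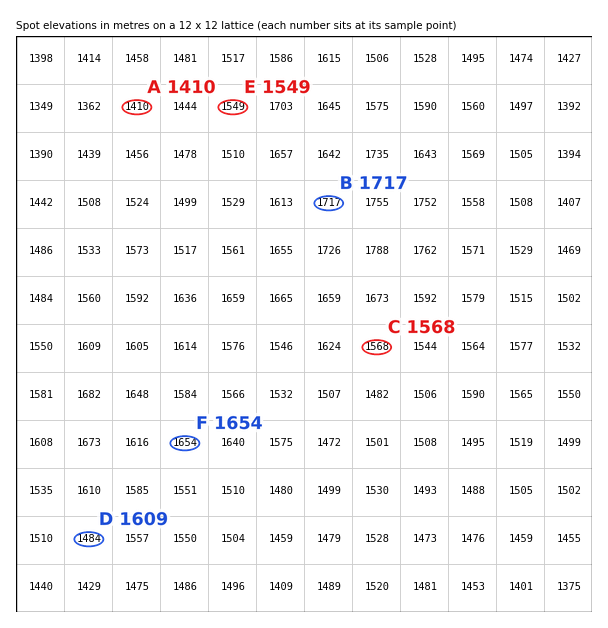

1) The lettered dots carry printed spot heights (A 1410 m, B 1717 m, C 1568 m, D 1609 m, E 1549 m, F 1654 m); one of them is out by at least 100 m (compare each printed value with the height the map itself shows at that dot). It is D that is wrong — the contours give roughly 1484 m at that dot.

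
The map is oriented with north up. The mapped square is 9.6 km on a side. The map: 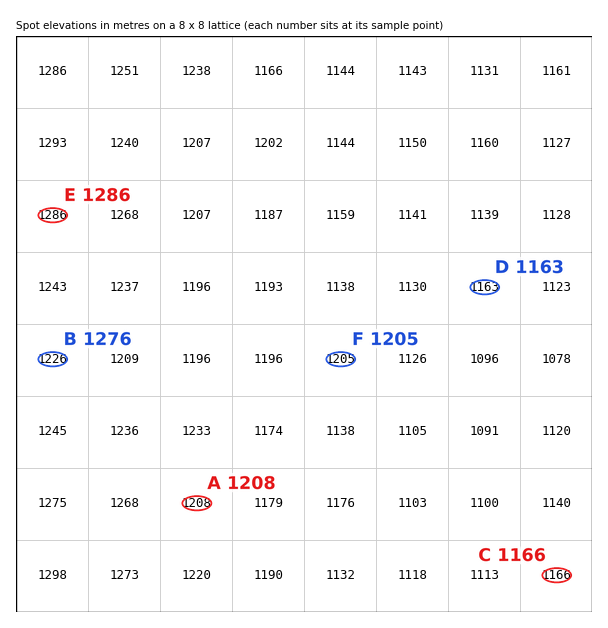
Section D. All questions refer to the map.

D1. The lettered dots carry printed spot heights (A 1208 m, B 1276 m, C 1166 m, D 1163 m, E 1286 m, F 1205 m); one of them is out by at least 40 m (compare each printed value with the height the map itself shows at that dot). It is B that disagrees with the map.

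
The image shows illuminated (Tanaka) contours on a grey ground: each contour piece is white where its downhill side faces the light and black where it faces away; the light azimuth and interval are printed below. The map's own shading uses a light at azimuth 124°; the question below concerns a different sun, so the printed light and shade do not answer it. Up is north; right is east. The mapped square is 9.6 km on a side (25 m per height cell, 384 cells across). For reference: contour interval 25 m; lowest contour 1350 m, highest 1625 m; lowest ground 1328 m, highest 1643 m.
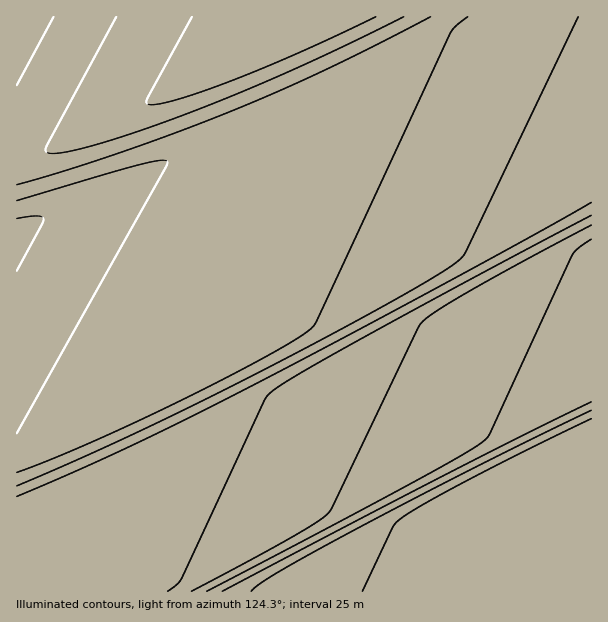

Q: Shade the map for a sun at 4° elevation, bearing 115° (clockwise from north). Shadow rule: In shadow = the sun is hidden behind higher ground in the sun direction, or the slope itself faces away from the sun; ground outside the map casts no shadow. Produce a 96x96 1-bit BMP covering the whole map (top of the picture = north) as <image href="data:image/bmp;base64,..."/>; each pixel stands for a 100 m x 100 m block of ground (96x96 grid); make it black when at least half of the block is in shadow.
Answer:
<image width="96" height="96" href="data:image/bmp;base64,Qk2+BAAAAAAAAD4AAAAoAAAAYAAAAGAAAAABAAEAAAAAAIAEAAATCwAAEwsAAAIAAAAAAAAA////AAAAAAAAAAA//AAAAAAAAAAAAAA//wAAAAAAAAAAAAB//8AAAAAAAAAAAAB///gAAAAAAAAAAAD///4AAAAAAAAAAAD///+AAAAAAAAAAAB////gAAAAAAAAAAAf///4AAAAAAAAAAAH///+AAAAAAAAAAAB////gAAAAAAAAAAAf///4AAAAAAAAAAAH////AAAAAAAAAAAB////wAAAAAAAAAAAf///8AAAAAAAAAAAH////AAAADAAAAAAB////wAAADwAAAAAAf///8AAAD8AAAAAAH////AAAD/AAAAAAA////wAAD/wAAAAAAP///+AAD/+AAAAAAD////gAD//gAAAAAA////4AB//4AAAAAAH///+AA//+AAAAAAB////gAP//gAAAAAAf///4AD//8AAAAAAD///+AA///AAAAAAA////gAP//wAAAAAAH///4AD//8AAAAAAB///8AA///AAAAAAAP//8AAP//4AAAAAAD//8AAD//+AAAAAAAf/8AAB///gAAAAAAH/8AAAf//4AAAAAAAAAAAAH//+AAAAAAAAAAAAB///gAAAAAAAAAAAAf//8AAAAAAAAAAAAH///AAAAAAAAAAAAB///wAAAAAAAAAAAA///8AAAAAAAAAAAAP///AAAAAAAAAAAAD///wAAAAAAAAAAAA///8AAAAAAAAAAAAP///gAAAAAAAAAAAD///4AAAAAAAAAAAA///+AAAAAAAAAAAAP///gAAAAAAAAAAAH///4AAAAAAAAAAAB///+AAAAAAAAAAAAf///gAAAAAAAAAAAH///4AAAAAAAAAAAB////AAAAAAAAAAAAf///wAAAAAAAAAAAH///8AAAAAAAAAAAB////AAAAAAAAAAAAP///wAAAAAAAAAAAD///8AAAAAAAAAAAA////AAAAAAAAAAAAP///wAAAAAAAAAAAD///8AAAAAAAAAAAA///8AAAAAAAAAAAAH//8AAAAAAAAAAAAB//8AAAAAAAAAAAAAf/8AAAAAAAAAAAAAD/8AAAAAAAAAAAAAAAAAAAAAAAAAAAAAAAAAAAAAAAAAAAAAAAAAAAAAAAAAAAAAAAABwAAAAAAAAAAAAAAA8AAAAAAAAAAAAAAAfgAAAAAAAAAAAAAAH8AAAAAAAAAAAAAAD/AAAAAAAAAAAAAAA/wAAAAAAAAAAAAAAf+AAAAAAAAAAAAAAH/gAAAAAAAAAAAAAB/8AAAAAAAAAAAAAA//AAAAAAAAAAAAAAP/wAAAAAAAAAAAAAD/+AAAAAAAAAAAAAB//gAAAAAAAAAAAAAf/8AAAAAAAAAAAAAH//AAAAAAAAAAAAAB//wAAAAAAAAAAAAA//+AAAAAAAAAAAAAP//gAAAAAAAAAAAAD//4AAAAAAAAAAAAA//+AAAAAAAAAAAAAP//wAAAAAAAAAAAAH//8AAAAAAAAAAAAB///AAAAAAAAAAAAAf//4AAAAAAAAAAAAH//+AAAAAAAAAAAAB///gAAAAAAAAAAAA///4AAAA="/>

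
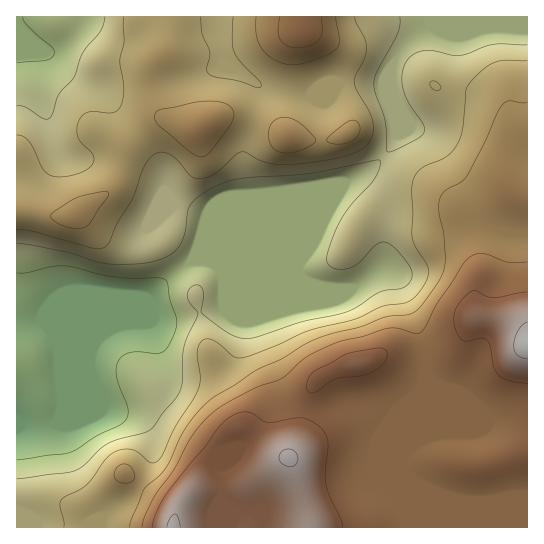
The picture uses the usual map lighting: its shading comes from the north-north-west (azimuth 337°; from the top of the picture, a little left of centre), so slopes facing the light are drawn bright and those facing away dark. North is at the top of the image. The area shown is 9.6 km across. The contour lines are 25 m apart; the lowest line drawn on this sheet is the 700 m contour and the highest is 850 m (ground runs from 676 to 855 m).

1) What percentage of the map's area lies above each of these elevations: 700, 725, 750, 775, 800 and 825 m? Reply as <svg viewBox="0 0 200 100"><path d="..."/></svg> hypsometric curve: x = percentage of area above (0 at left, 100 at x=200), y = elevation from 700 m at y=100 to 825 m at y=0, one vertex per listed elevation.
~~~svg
<svg viewBox="0 0 200 100"><path d="M182 100l-37-20-35-20-40-20-18-20-35-20"/></svg>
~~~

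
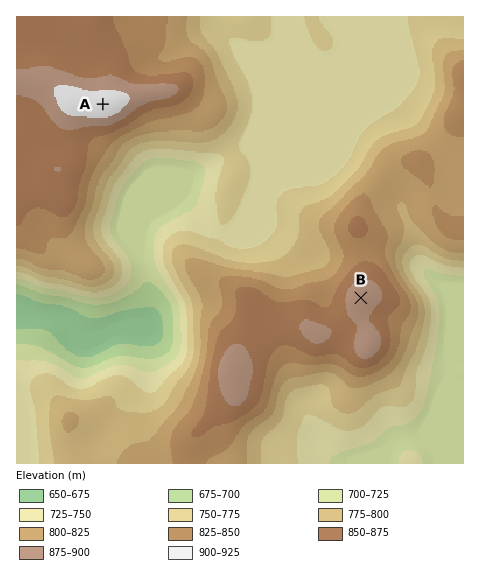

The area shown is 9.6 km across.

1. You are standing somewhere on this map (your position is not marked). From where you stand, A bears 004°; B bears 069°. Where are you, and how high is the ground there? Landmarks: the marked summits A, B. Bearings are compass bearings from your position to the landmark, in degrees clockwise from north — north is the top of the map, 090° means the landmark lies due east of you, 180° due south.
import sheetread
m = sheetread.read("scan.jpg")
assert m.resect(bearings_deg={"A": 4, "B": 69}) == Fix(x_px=82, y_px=405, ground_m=785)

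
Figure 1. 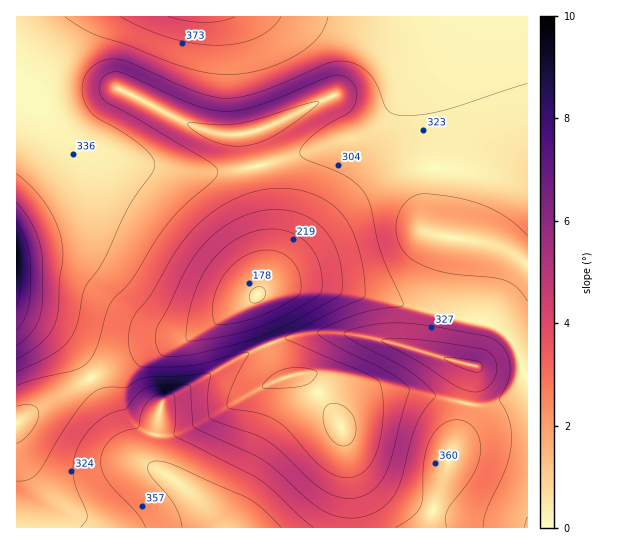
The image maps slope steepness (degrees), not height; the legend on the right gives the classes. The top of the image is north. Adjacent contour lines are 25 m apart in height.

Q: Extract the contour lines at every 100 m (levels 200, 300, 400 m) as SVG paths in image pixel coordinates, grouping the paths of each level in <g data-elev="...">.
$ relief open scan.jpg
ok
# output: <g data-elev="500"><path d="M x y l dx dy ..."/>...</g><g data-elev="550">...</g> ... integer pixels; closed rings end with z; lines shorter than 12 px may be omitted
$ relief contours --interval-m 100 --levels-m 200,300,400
<g data-elev="200"><path d="M218 325l-4-3-1-7 1-20 9-18 12-15 15-9 16-3 15 3 12 8 5 9 3 9 0 11-2 5-20 12-21 10-21 6z"/></g><g data-elev="300"><path d="M17 385l20-6 38-9 7-3 6-5 9-15 9-34 6-12 20-22 24-40 14-18 16-17 26-22 6-8-2-7-8-6-103-60-4-6-2-6 1-7 5-6 8-4 8 0 70 32 18 5 16 2 16-1 20-5 72-29 10 0 8 5 4 6 2 7-1 8-3 6-6 6-20 11-14 10-10 10-3 8 2 4 3 2 28 11 14 7 10 8 7 8 6 13 12 49 21 48-1 3-1 1-24 2-22 6-30 12-8 6 4 4 16 9 53 27 13 9 6 7-19 73-5 13-7 10-9 8-11 4-12 1-13-3-19-12-33-32-15-11-12-6-43-15-3-4 0-16 3-24-1-1-3-1-22 3-36 1-11 3-12 8-19-1-10 3-10 8-13 17-36 58-9 6-12 2"/></g><g data-elev="400"><path d="M17 331l6-10 5-11 3-29-1-20-2-12-4-14-7-13"/><path d="M168 17l19 4 18 1 16-1 14-4"/></g>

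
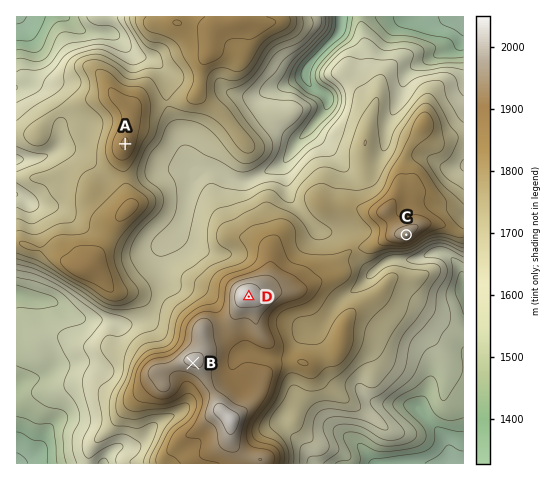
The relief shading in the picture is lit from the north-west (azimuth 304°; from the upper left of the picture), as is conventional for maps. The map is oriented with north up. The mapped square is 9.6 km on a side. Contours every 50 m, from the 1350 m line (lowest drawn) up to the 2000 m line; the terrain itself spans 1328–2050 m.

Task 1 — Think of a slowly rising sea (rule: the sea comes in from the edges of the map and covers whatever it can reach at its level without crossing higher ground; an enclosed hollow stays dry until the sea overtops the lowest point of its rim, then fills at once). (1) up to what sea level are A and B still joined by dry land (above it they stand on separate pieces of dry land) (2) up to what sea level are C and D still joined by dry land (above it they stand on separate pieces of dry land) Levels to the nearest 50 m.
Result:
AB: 1700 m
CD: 1800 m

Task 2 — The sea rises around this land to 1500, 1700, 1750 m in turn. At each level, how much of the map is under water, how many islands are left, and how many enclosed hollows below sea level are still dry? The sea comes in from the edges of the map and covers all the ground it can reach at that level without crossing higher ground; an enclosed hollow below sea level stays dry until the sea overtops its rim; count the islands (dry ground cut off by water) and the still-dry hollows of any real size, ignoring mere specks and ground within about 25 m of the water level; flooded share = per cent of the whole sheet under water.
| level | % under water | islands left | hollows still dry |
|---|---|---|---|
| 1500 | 10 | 0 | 0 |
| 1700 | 47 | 0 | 0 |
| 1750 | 61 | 0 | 0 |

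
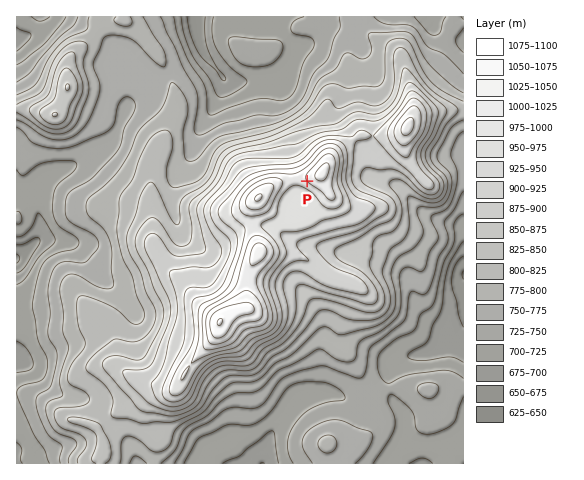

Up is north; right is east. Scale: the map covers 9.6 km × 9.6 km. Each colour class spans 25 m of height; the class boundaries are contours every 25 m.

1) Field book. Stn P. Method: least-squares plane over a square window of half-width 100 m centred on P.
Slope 8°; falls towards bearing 231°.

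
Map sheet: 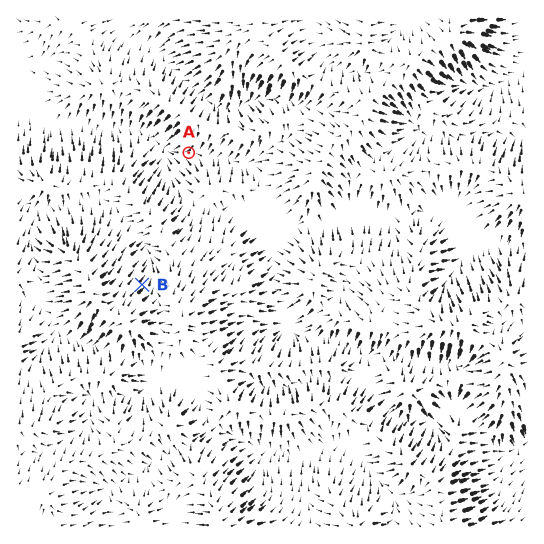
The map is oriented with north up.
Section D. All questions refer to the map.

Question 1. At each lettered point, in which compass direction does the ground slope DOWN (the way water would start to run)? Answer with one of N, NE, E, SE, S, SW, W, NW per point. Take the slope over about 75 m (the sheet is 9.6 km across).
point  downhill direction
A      W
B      NE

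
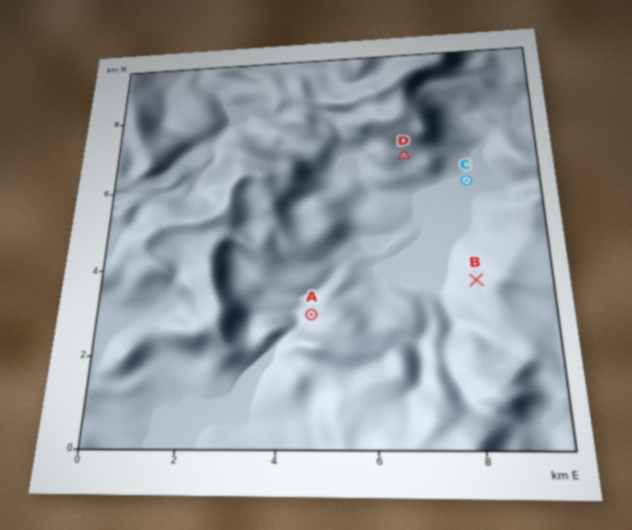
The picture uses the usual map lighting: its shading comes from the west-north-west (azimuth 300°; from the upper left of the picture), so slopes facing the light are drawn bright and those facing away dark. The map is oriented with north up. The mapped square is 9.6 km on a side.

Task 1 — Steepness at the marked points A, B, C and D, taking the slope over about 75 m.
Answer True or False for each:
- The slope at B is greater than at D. False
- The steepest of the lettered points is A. True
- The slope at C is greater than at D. False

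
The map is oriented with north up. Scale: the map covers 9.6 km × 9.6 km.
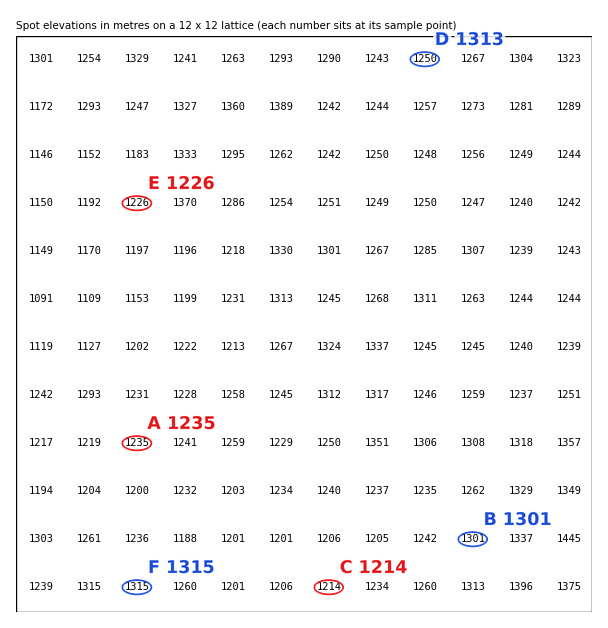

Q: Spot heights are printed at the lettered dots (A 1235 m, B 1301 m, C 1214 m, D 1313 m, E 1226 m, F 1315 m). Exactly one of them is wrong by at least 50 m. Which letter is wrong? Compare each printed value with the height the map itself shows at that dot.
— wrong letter D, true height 1250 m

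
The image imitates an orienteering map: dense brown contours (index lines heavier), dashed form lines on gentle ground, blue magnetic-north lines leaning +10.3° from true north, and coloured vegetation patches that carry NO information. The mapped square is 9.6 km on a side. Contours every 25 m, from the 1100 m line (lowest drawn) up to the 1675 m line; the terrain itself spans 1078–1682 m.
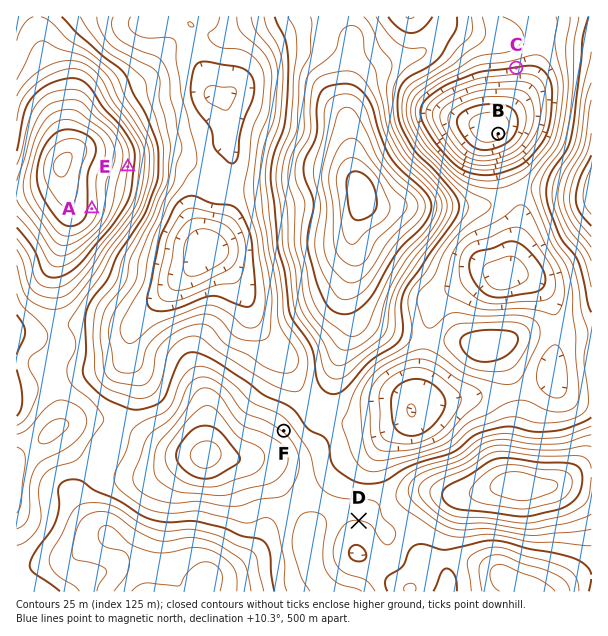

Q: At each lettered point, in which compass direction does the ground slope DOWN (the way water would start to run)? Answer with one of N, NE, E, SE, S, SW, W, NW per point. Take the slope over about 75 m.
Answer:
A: E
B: NW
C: S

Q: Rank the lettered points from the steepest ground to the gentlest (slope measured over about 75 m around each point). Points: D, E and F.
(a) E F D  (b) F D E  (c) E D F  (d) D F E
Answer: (a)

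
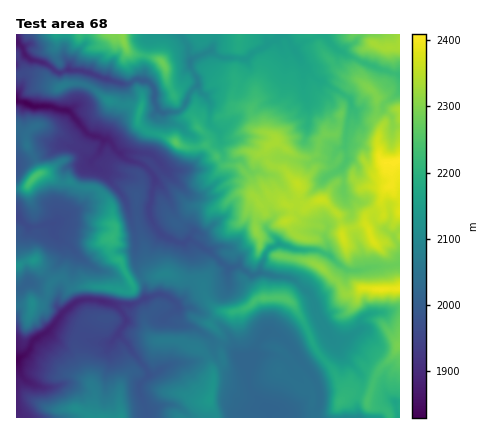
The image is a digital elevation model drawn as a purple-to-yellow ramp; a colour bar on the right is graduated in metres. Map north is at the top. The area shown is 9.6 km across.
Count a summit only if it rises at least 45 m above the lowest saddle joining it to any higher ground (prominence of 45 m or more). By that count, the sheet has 7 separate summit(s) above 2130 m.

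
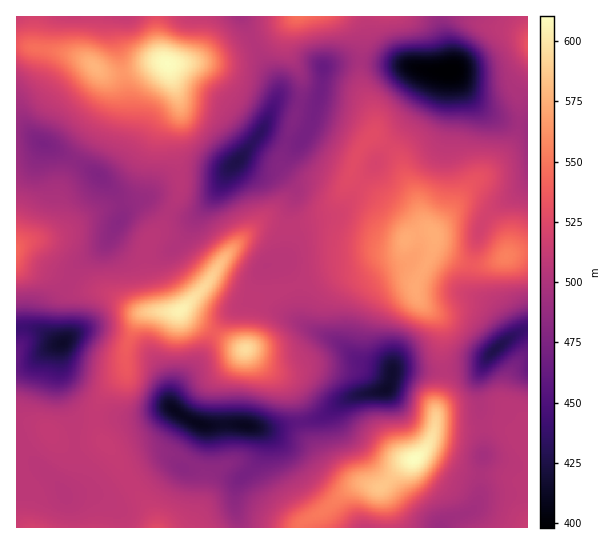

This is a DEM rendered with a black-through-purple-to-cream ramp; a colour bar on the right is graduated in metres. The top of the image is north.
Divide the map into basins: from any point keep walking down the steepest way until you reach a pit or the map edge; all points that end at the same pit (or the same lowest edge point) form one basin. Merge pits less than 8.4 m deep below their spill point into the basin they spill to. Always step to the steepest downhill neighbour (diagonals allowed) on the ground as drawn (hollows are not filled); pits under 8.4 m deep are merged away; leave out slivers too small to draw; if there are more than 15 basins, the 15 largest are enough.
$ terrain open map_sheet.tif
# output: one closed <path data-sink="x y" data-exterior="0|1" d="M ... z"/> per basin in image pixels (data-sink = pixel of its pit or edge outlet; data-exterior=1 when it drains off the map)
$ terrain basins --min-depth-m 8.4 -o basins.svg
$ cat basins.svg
<path data-sink="449 71" data-exterior="0" d="M527 16l-180 1 14 14 2 12-3 35 4 16 11 24 0 15-16 18-8 26 53 42 5 11 0 7 18-6 6 1 4 17 30 15 22 0 24-11 15-2z"/><path data-sink="201 425" data-exterior="0" d="M330 223l-16 0-19 5-16 0-12-4-10 3-24 20-28 39-24 25-35 1-9 7-10 27-2 27-22 22-7 15 0 15 5 14 12 14 18 32 18 24 8 19 142 0 3-5 24-14 19-17 16-7-19-6-18-16-20-29-7-32-8-16-8-9-20-13-16-15 3-42 6-7 77-28 23-1 20-11 20-4 7-5 4-8 0-2-7 4-15-1-14-7-24-6z"/><path data-sink="43 143" data-exterior="0" d="M23 45l-7 1 0 211 71 32 22 4 28 19 24 0-8-7-8-35 0-17 4-14 14-13 17-33 0-19-5-21 0-18 5-18 0-12-11-39-3-3-12 0-27 9-21 1-25-16z"/><path data-sink="386 389" data-exterior="0" d="M429 231l-22 6-6 14-7 5-20 4-20 11-23 1-33 13-28 8-16 7-6 7-3 42 16 15 20 13 8 9 8 16 8 35 10 10 9 16 18 16 8 4 16 1 12 4 4-1 24-24 9-4 12-12 8-17 1-24 7-21 0-54-7-16-15-12-5-9 0-12 19-37 0-10z"/><path data-sink="237 162" data-exterior="0" d="M294 17l-19 12-60 28-20 6-27 2 12 40 0 12-5 18 0 18 5 21 0 19-17 33-14 13-4 14 0 17 8 35 5 6 23 0 24-25 28-39 20-18 10-5 16 4 16 0 19-5 16 0 15 8 45 14 12-1 6-7 1-7-5-11-53-42-8 11-10 3-20-8-12-2-17-12-3-12 20-60 0-20-13-27 0-16z"/><path data-sink="495 350" data-exterior="0" d="M434 245l-18 37 0 12 5 9 15 12 7 16 0 54-7 21-1 21 40 1 12-3 18 0 6 5 6 12 10 10 1-199-10-1-29 12-14 1-21-6-13-7z"/><path data-sink="62 343" data-exterior="0" d="M17 257l-1 164 23 4 8 4 7 10 9 5 11 1 28-4-6-16 1-19 10-16 18-17 0-20 4-15 8-19 8-6-14-4-22-16-22-4z"/><path data-sink="441 527" data-exterior="1" d="M505 425l-18 0-12 3-38-1-10 20-12 12-9 4-25 24 6 23 0 17 140 1 1-75-11-11-6-12z"/><path data-sink="323 67" data-exterior="0" d="M346 16l-49 0-6 9-3 9 0 16 13 27 0 20-20 60 0 6 3 6 11 10 38 12 5 0 7-5 6-9 8-26 16-18-2-20-9-19-4-16 3-35-2-12z"/><path data-sink="125 17" data-exterior="1" d="M157 16l-140 0-1 29 57 10 16 6 10 10 7 2 21-1 27-9 11-1-6-13z"/>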